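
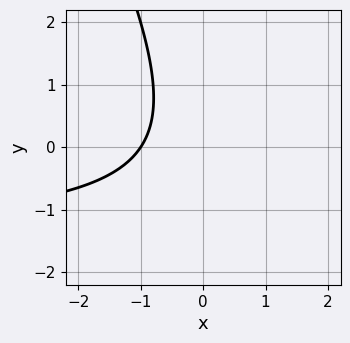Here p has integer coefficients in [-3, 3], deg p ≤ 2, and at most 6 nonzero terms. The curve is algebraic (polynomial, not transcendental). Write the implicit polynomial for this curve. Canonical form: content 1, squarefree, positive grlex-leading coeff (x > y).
2*x*y + y^2 + 3*x + 3

(a) Degree: a generic line meets the curve in up to 2 points, so deg p = 2.
(b) Observable constraints: the curve avoids every integer y-axis point in the box; it meets the x-axis at x = -1 (among the integer gridlines).
(c) Solving for integer coefficients yields p as stated.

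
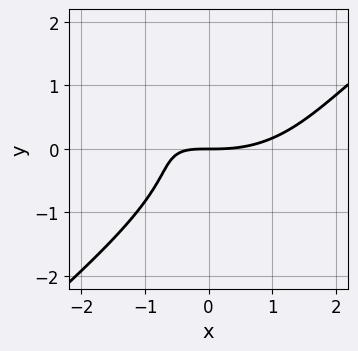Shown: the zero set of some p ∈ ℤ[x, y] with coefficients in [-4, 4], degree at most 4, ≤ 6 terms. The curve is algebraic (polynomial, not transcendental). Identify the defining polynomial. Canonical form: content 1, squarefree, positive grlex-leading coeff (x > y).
x^3 + x*y^2 - 3*y^3 - 3*x*y - 3*y

First, the degree is 3 — no degree-2 curve has this shape.
Next, from the axis intercepts and sections: it crosses the x-axis at the gridline x = 0; one y-axis crossing is at y = 0.
Finally, the integer polynomial consistent with all of this is the stated p.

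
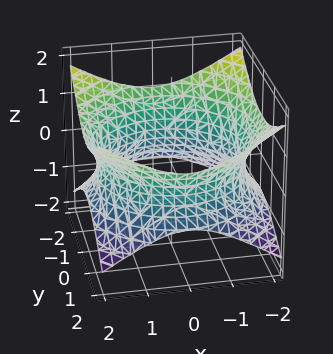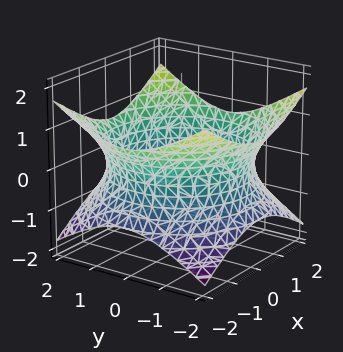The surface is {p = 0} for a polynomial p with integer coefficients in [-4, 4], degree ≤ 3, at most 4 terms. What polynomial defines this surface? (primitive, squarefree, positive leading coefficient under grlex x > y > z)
x^2 + y^2 - 2*z^2 - 3

(a) Degree: a generic line meets the surface in up to 2 points, so deg p = 2.
(b) Symmetries: the z-axis is an axis of rotation, so x and y enter only as x² + y².
(c) Against the integer gridlines: a circular section at z = 0 has radius between 1 and 2; no z-intercept at any integer in the box.
(d) Assembling these constraints gives the stated polynomial.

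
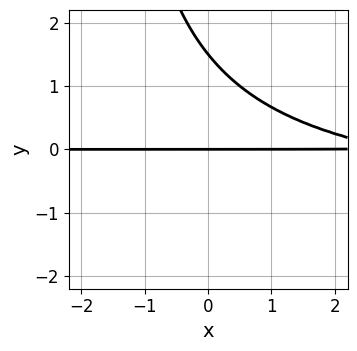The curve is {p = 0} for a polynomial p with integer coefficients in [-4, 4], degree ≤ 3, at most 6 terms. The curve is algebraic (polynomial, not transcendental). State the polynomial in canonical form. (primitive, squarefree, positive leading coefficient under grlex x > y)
x*y^2 + x*y + 2*y^2 - 3*y

(a) Degree: no degree-2 curve has this shape, so deg p = 3.
(b) Reading off the gridlines: one y-axis crossing is at y = 0; every point of the x-axis in the box is on the curve.
(c) Matching integer coefficients to the picture gives p.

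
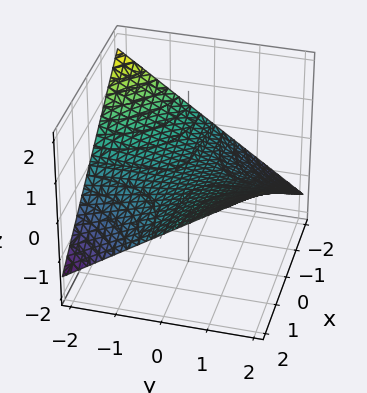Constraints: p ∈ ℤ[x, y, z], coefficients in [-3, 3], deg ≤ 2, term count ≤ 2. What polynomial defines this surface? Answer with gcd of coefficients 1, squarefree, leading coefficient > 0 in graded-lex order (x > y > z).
(a) deg p = 2. A saddle surface; a quadric.
(b) Against the integer gridlines: it crosses the z-axis at the gridline z = 0; the visible x-axis segment lies entirely on the surface; the visible y-axis segment lies entirely on the surface.
(c) Matching integer coefficients to the picture gives p.

x*y - 3*z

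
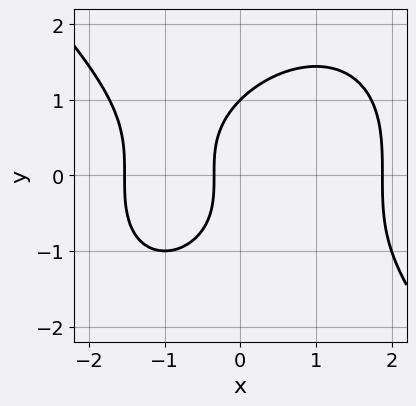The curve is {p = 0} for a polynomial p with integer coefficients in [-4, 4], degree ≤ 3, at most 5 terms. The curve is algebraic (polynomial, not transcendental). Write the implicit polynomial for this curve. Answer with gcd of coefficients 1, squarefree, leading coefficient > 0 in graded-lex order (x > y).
The degree is 3 — the shape is more complex than any degree-2 curve.
Reading off the gridlines: it crosses the y-axis at the gridline y = 1.
Fitting integer coefficients to these (and the overall shape) gives p.

x^3 + y^3 - 3*x - 1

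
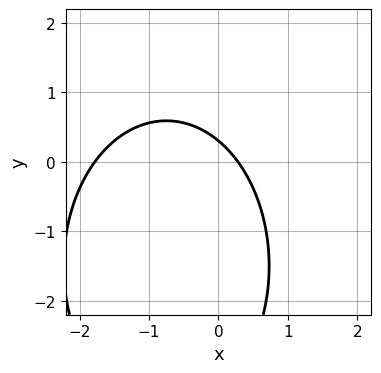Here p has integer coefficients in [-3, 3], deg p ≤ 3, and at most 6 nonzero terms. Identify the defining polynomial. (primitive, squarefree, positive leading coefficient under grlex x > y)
2*x^2 + y^2 + 3*x + 3*y - 1

First, deg p = 2.
Finally, putting this together gives p.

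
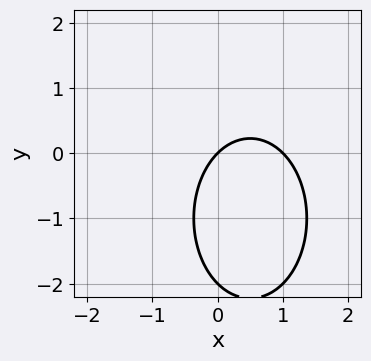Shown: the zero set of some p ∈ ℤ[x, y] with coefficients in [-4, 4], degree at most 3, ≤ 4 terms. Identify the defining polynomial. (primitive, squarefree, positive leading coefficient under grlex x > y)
2*x^2 + y^2 - 2*x + 2*y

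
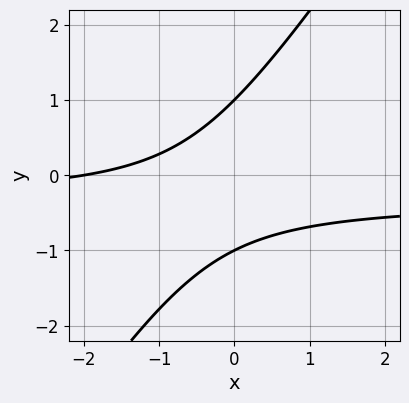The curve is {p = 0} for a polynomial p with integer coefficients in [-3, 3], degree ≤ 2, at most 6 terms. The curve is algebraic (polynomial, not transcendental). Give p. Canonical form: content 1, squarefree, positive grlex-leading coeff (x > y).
3*x*y - 2*y^2 + x + 2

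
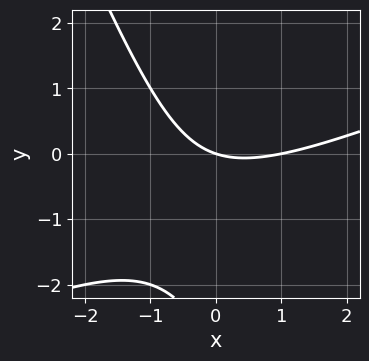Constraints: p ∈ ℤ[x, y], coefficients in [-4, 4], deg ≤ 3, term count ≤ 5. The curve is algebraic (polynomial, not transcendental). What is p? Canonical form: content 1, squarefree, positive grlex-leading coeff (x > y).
(a) The degree is 2 — no degree-1 curve has this shape.
(b) Reading off the gridlines: the x-axis gridline crossings are at x ∈ {0, 1}; one y-axis crossing is at y = 0.
(c) The integer polynomial consistent with all of this is the stated p.

x^2 - 2*x*y - y^2 - x - 3*y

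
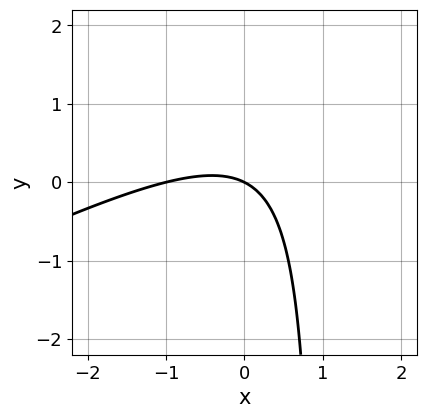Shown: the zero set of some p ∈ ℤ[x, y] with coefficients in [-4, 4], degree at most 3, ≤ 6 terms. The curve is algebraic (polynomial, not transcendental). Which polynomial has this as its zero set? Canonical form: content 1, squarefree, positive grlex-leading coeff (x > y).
1. deg p = 2.
2. From the visible intercepts: the x-axis gridline crossings are at x ∈ {-1, 0}; it crosses the y-axis at the gridline y = 0.
3. Solving for integer coefficients yields p as stated.

x^2 - 2*x*y + x + 2*y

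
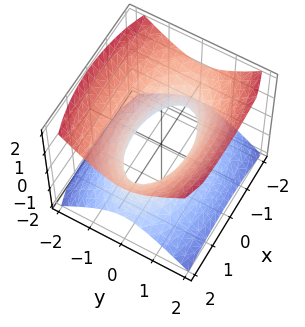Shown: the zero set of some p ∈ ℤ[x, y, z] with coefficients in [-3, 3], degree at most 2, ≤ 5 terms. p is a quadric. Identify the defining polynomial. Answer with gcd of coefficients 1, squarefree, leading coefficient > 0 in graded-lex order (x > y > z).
1. deg p = 2.
2. Symmetries: it's symmetric under y → −y, forcing even powers of y; mirror symmetry x ↦ −x ⇒ only even powers of x; it's symmetric under z → −z, forcing even powers of z.
3. Reading off the gridlines: the surface avoids every integer z-axis point in the box.
4. Fitting integer coefficients to these (and the overall shape) gives p.

x^2 + 3*y^2 - 3*z^2 - 2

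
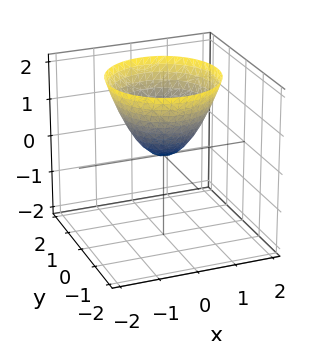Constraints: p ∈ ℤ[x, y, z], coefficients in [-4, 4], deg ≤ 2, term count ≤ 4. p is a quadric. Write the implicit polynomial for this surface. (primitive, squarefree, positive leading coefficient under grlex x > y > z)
x^2 + y^2 - z

(a) Degree: a paraboloid; a quadric, so deg p = 2.
(b) Symmetries: every cross-section ⟂ z is a circle, so x, y appear only via x² + y².
(c) Checking where it meets the axes: a circular section at z = 1 has radius exactly 1; one y-axis crossing is at y = 0; it meets the z-axis at z = 0 (among the integer gridlines).
(d) Putting this together gives p.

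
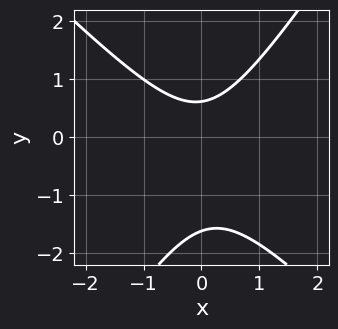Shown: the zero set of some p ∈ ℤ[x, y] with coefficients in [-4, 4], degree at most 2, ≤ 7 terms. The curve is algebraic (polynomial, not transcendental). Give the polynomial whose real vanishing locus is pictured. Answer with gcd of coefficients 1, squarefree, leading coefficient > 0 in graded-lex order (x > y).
3*x^2 + x*y - 2*y^2 - 2*y + 2

(a) deg p = 2. A generic line meets the curve in up to 2 points.
(b) From the visible intercepts: no x-intercept at any integer in the box.
(c) Fitting integer coefficients to these (and the overall shape) gives p.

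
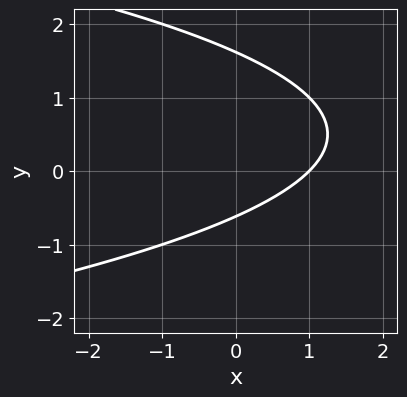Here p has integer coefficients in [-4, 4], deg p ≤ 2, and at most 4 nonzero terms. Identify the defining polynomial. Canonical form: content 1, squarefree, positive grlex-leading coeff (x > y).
y^2 + x - y - 1

1. Degree: a generic line meets the curve in up to 2 points, so deg p = 2.
2. Reading off the gridlines: one x-axis crossing is at x = 1.
3. The integer polynomial consistent with all of this is the stated p.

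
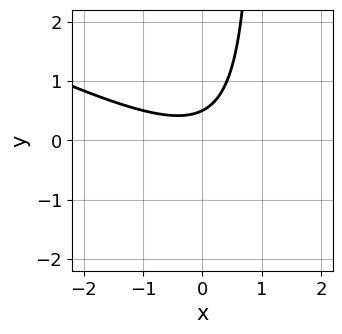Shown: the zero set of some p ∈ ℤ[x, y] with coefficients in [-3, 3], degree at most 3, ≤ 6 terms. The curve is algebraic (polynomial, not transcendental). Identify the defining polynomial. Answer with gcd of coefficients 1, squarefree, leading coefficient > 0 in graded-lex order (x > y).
(a) deg p = 2.
(b) Reading off the gridlines: it misses every integer gridline on the x-axis.
(c) Assembling these constraints gives the stated polynomial.

x^2 + 2*x*y - 2*y + 1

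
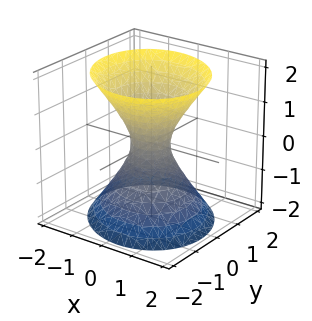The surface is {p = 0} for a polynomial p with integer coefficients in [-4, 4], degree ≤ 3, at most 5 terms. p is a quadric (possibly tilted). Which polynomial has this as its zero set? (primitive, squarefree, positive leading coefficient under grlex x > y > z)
3*x^2 + x*y + 3*y^2 - 2*z^2 - 1

First, the degree is 2 — a generic line meets the surface in up to 2 points.
Then, against the integer gridlines: the surface avoids every integer z-axis point in the box.
Finally, fitting integer coefficients to these (and the overall shape) gives p.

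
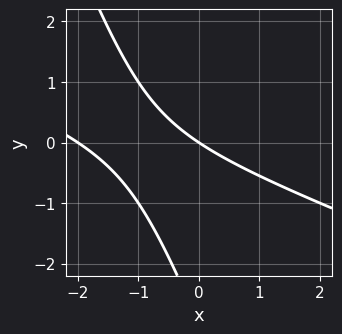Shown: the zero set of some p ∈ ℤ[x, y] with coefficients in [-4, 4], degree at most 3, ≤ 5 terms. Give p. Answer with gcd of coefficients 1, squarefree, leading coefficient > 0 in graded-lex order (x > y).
x^2 + 3*x*y + y^2 + 2*x + 3*y

First, deg p = 2. The shape is more complex than any degree-1 curve.
Next, from the axis intercepts and sections: one y-axis crossing is at y = 0; among the integer gridlines, it crosses the x-axis at x ∈ {-2, 0}.
Finally, assembling these constraints gives the stated polynomial.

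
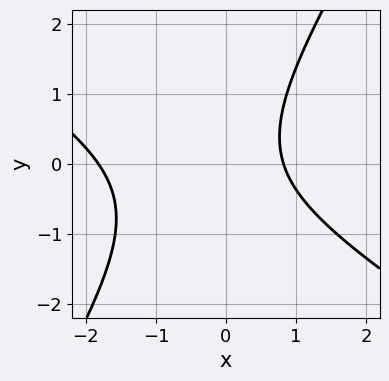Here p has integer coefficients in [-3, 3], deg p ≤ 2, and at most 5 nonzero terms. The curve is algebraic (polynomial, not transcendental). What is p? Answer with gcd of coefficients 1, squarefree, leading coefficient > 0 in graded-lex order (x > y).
First, the degree is 2 — no degree-1 curve has this shape.
Next, against the integer gridlines: it misses every integer gridline on the y-axis.
Finally, these observations pin down the coefficients.

2*x^2 + 2*x*y - 2*y^2 + 2*x - 3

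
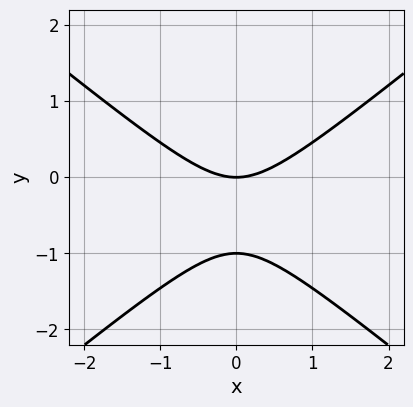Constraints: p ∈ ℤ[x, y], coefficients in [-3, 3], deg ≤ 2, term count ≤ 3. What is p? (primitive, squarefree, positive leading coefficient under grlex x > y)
(a) The degree is 2 — a generic line meets the curve in up to 2 points.
(b) Symmetries: the x ↦ −x reflection is a symmetry, so x appears only in even powers.
(c) From the visible intercepts: it meets the x-axis at x = 0 (among the integer gridlines); the y-axis gridline crossings are at y ∈ {-1, 0}.
(d) Matching integer coefficients to the picture gives p.

2*x^2 - 3*y^2 - 3*y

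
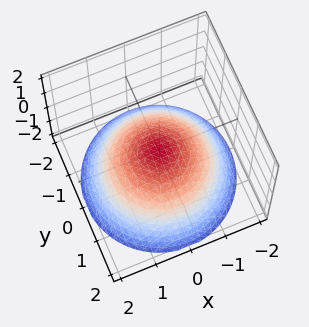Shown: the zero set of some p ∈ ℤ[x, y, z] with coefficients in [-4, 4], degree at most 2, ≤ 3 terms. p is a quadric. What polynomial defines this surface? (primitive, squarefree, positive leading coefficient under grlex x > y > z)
x^2 + y^2 + 2*z

First, the degree is 2 — a paraboloid; a quadric.
Then, symmetry: every cross-section ⟂ z is a circle, so x, y appear only via x² + y².
Then, reading off the gridlines: it meets the z-axis at z = 0 (among the integer gridlines); one y-axis crossing is at y = 0; it meets the x-axis at x = 0 (among the integer gridlines).
Finally, these observations pin down the coefficients.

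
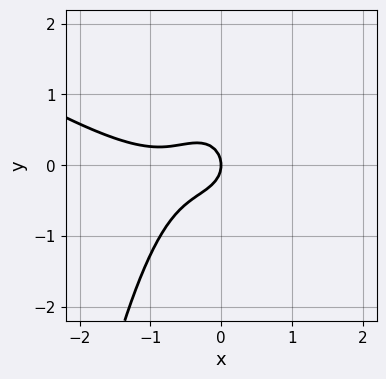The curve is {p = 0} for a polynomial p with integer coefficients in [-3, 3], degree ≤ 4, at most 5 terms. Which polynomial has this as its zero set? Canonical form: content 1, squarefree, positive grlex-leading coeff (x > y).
(a) Degree: the shape is more complex than any degree-2 curve, so deg p = 3.
(b) Observable constraints: it crosses the x-axis at the gridline x = 0; it crosses the y-axis at the gridline y = 0.
(c) Matching integer coefficients to the picture gives p.

2*x^3 + 3*x^2*y + 3*x^2 + 3*y^2 + 2*x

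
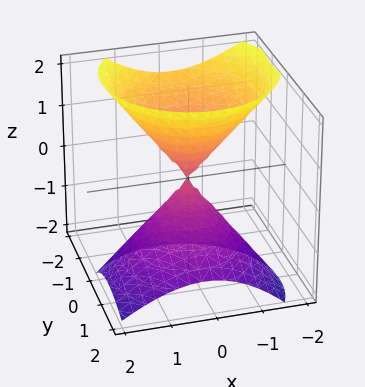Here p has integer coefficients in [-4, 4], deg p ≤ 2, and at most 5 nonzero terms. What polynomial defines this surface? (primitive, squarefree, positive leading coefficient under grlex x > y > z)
First, I count 2 distinct pieces. They look like related sheets of one shape, so recover p as a whole.
Next, the degree is 2 — the shape is more complex than any degree-1 surface.
Next, observable constraints: it meets the z-axis at z = 0 (among the integer gridlines); it crosses the y-axis at the gridline y = 0.
Finally, assembling these constraints gives the stated polynomial.

3*x^2 + x*z + 3*y^2 + 3*y*z - 2*z^2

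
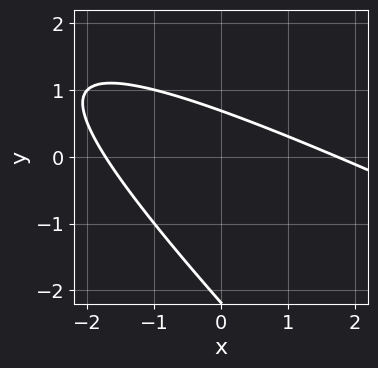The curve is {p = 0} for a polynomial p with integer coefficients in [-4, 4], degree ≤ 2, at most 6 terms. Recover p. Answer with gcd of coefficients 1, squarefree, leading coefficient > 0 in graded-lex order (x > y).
x^2 + 3*x*y + 2*y^2 + 3*y - 3

Degree: a generic line meets the curve in up to 2 points, so deg p = 2.
The integer polynomial consistent with all of this is the stated p.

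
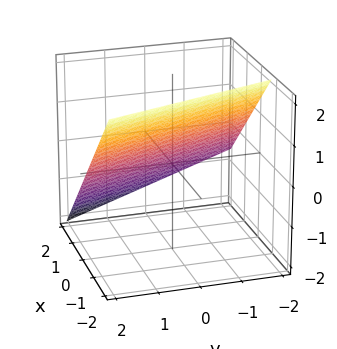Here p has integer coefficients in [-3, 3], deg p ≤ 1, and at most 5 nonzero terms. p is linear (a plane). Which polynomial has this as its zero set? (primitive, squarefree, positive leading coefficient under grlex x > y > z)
3*x + y + 3*z - 2

(a) Degree: the surface is flat (a plane), so deg p = 1.
(b) Checking where it meets the axes: it crosses the y-axis at the gridline y = 2.
(c) These observations pin down the coefficients.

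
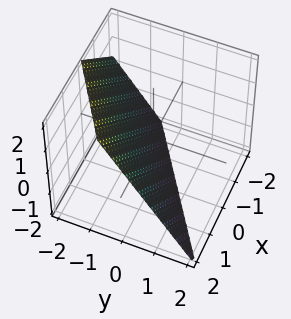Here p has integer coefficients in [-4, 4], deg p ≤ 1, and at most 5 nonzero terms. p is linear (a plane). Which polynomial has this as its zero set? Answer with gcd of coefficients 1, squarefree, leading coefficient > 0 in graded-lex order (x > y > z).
2*x - 3*y - 2*z - 2

(a) deg p = 1.
(b) From the visible intercepts: it crosses the x-axis at the gridline x = 1; it crosses the z-axis at the gridline z = -1.
(c) Matching integer coefficients to the picture gives p.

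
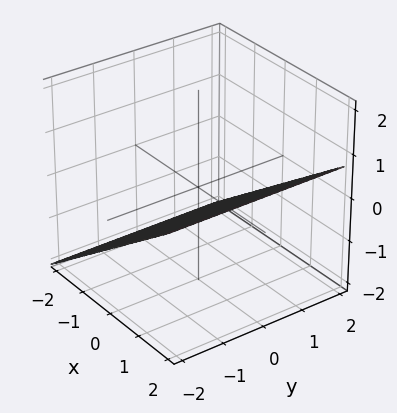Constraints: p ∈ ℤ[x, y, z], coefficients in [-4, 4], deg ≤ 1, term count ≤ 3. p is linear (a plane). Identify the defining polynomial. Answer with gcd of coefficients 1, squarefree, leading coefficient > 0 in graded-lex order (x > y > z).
1. Degree: every cross-section is a straight line — this is a plane, so deg p = 1.
2. Checking where it meets the axes: no y-intercept at any integer in the box; it crosses the x-axis at the gridline x = 1.
3. Fitting integer coefficients to these (and the overall shape) gives p.

2*x - 3*z - 2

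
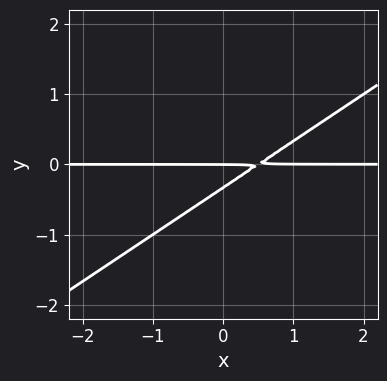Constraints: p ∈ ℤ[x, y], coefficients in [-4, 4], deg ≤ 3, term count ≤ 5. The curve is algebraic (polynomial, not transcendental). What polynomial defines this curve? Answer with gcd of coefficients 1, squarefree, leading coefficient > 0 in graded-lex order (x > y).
(a) The degree is 2 — no degree-1 curve has this shape.
(b) Checking where it meets the axes: it meets the y-axis at y = 0 (among the integer gridlines); the visible x-axis segment lies entirely on the curve.
(c) Assembling these constraints gives the stated polynomial.

2*x*y - 3*y^2 - y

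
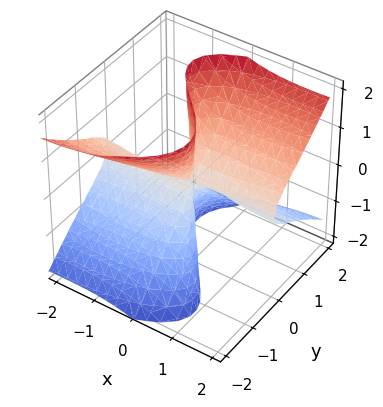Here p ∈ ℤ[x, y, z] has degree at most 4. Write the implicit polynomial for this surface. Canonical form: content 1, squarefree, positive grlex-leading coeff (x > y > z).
x^2*y + x*y*z - 3*x*z^2 + 3*y^3 - 3*y*z^2

(a) deg p = 3.
(b) From the visible intercepts: the visible z-axis segment lies entirely on the surface; the visible x-axis segment lies entirely on the surface; it meets the y-axis at y = 0 (among the integer gridlines).
(c) Putting this together gives p.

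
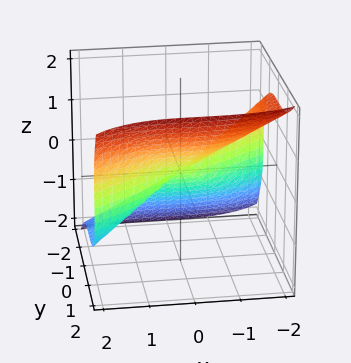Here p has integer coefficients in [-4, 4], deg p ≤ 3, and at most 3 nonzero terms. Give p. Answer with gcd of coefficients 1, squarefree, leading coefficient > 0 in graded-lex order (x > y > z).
(a) The degree is 3 — a generic line meets the surface in up to 3 points.
(b) Against the integer gridlines: it crosses the x-axis at the gridline x = 0; it meets the z-axis at z = 0 (among the integer gridlines).
(c) Assembling these constraints gives the stated polynomial.

x^3 - 3*y^3 + 3*z^3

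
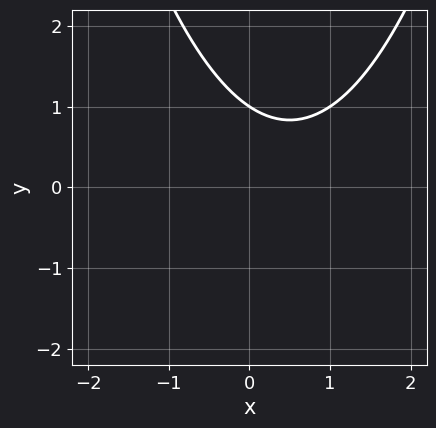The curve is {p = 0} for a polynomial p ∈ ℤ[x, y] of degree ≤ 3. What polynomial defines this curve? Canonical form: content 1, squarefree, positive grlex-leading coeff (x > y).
2*x^2 - 2*x - 3*y + 3

1. deg p = 2. No degree-1 curve has this shape.
2. Checking where it meets the axes: it crosses the y-axis at the gridline y = 1; the curve avoids every integer x-axis point in the box.
3. Matching integer coefficients to the picture gives p.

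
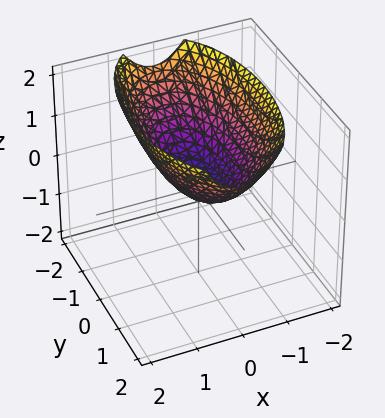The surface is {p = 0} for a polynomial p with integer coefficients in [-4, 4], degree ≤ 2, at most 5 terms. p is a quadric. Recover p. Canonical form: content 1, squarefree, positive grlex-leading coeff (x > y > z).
The degree is 2 — a paraboloid; a quadric.
Symmetries: it's symmetric under y → −y, forcing even powers of y; the x ↦ −x reflection is a symmetry, so x appears only in even powers.
Observable constraints: one y-axis crossing is at y = 0; it meets the z-axis at z = 0 (among the integer gridlines); one x-axis crossing is at x = 0.
Solving for integer coefficients yields p as stated.

3*x^2 + y^2 - 3*z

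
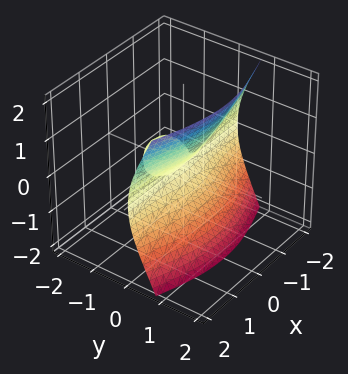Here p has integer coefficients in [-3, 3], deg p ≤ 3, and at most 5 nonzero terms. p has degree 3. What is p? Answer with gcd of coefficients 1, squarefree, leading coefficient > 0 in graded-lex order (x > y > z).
2*x^2*y + 3*y^3 + 3*y^2 - 2*z^2

1. The degree is 3 — a generic line meets the surface in up to 3 points.
2. From the visible intercepts: every point of the x-axis in the box is on the surface; it meets the z-axis at z = 0 (among the integer gridlines); among the integer gridlines, it crosses the y-axis at y ∈ {-1, 0}.
3. Together with the visible shape, these determine p as stated.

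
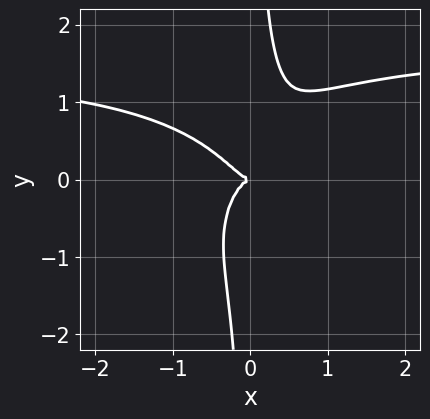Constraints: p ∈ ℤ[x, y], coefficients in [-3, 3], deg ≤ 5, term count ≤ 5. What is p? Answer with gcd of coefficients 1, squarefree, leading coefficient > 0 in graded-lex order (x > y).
First, degree: the shape is more complex than any degree-3 curve, so deg p = 4.
Then, against the integer gridlines: it meets the y-axis at y = 0 (among the integer gridlines); it meets the x-axis at x = 0 (among the integer gridlines).
Finally, these observations pin down the coefficients.

2*x^3*y + 2*x*y^3 - 3*x^3 - x^2*y - y^2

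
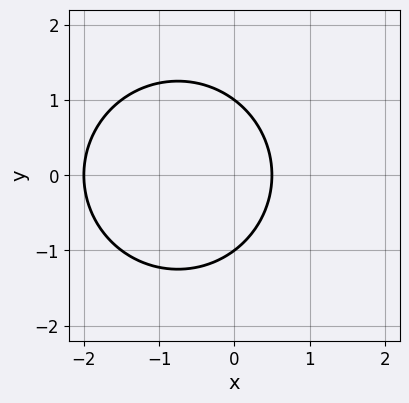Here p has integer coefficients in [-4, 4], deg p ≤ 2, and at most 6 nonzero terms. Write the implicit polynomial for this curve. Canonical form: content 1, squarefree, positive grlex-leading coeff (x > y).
2*x^2 + 2*y^2 + 3*x - 2

(a) The degree is 2 — a generic line meets the curve in up to 2 points.
(b) Symmetries: mirror symmetry y ↦ −y ⇒ only even powers of y.
(c) Against the integer gridlines: it crosses the x-axis at the gridline x = -2; among the integer gridlines, it crosses the y-axis at y ∈ {-1, 1}.
(d) Matching integer coefficients to the picture gives p.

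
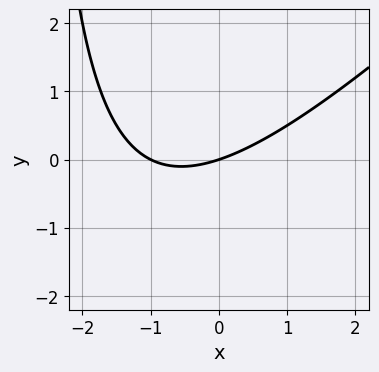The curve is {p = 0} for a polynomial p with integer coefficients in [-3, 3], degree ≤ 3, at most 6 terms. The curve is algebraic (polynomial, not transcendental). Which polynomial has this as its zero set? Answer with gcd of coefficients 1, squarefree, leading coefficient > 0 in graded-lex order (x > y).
x^2 - x*y + x - 3*y

1. Degree: the shape is more complex than any degree-1 curve, so deg p = 2.
2. Against the integer gridlines: one y-axis crossing is at y = 0; among the integer gridlines, it crosses the x-axis at x ∈ {-1, 0}.
3. Solving for integer coefficients yields p as stated.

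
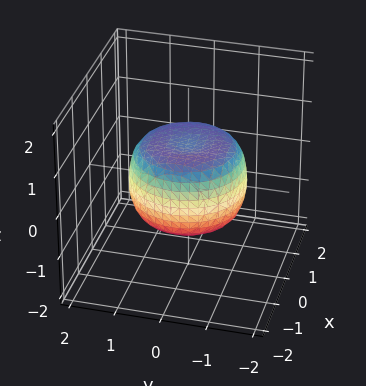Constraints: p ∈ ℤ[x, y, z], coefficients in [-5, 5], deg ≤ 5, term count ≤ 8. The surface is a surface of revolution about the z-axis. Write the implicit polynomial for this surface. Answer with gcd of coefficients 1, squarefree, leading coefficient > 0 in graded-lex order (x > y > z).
2*x^4 + 4*x^2*y^2 + 2*y^4 - 2*x^2 - 2*y^2 + 3*z^2 - 2

1. Degree: the shape is more complex than any degree-3 surface, so deg p = 4.
2. Symmetries: the z-axis is an axis of rotation, so x and y enter only as x² + y².
3. From the visible intercepts: a circular section at z = 0 has radius between 1 and 2.
4. Fitting integer coefficients to these (and the overall shape) gives p.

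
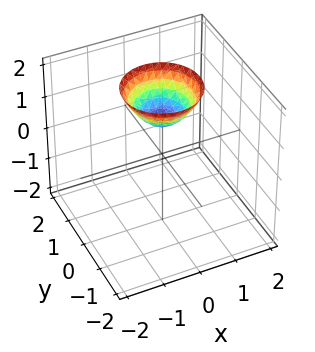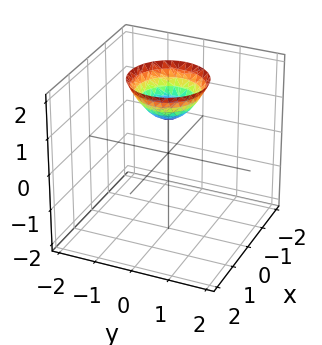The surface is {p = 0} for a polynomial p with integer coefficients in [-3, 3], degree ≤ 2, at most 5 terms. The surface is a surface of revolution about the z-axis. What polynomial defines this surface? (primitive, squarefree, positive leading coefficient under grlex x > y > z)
(a) The degree is 2 — the shape is more complex than any degree-1 surface.
(b) Symmetries: rotational symmetry about the z-axis ⇒ p depends on x, y only through x² + y².
(c) Checking where it meets the axes: it meets the z-axis at z = 1 (among the integer gridlines); the surface avoids every integer y-axis point in the box; a circular section at z = 2 has radius exactly 1; it misses every integer gridline on the x-axis.
(d) Assembling these constraints gives the stated polynomial.

x^2 + y^2 - z + 1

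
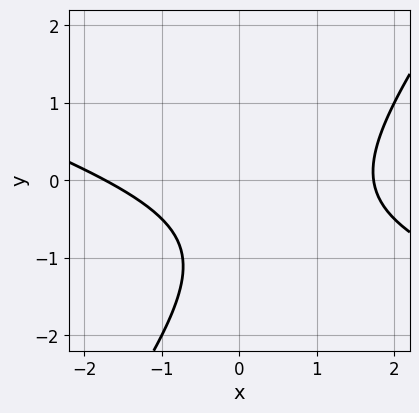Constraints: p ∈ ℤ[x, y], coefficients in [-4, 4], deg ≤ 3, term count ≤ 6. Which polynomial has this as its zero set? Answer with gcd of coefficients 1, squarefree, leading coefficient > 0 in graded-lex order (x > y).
x^2 + 2*x*y - 2*y^2 - 3*y - 3

Degree: the shape is more complex than any degree-1 curve, so deg p = 2.
From the axis intercepts and sections: no y-intercept at any integer in the box.
Fitting integer coefficients to these (and the overall shape) gives p.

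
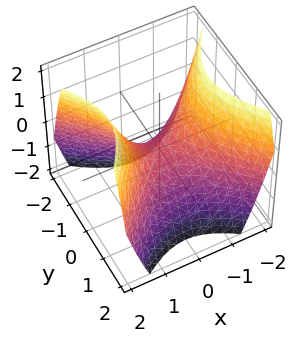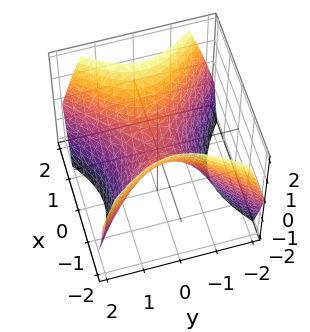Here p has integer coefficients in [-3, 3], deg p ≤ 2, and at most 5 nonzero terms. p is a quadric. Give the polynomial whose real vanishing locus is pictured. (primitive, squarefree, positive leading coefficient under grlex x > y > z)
x^2 - y^2 - z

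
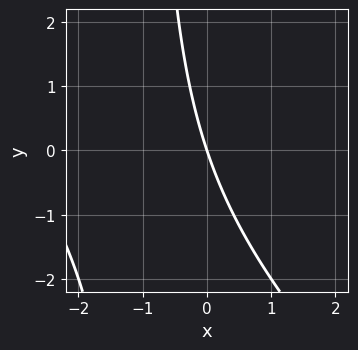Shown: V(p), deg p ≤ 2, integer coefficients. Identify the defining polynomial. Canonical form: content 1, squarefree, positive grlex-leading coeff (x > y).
x^2 + x*y + 3*x + y

(a) deg p = 2. The shape is more complex than any degree-1 curve.
(b) Checking where it meets the axes: it crosses the x-axis at the gridline x = 0; it crosses the y-axis at the gridline y = 0.
(c) Together with the visible shape, these determine p as stated.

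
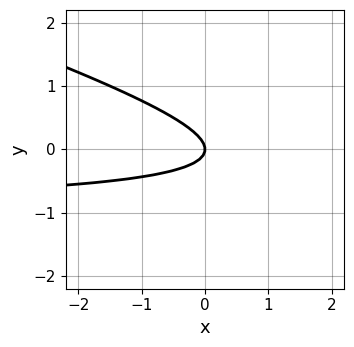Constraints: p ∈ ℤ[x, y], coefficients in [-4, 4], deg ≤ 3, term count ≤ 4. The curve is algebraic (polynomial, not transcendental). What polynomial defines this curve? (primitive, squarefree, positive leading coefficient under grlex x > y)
x*y + 3*y^2 + x

1. The degree is 2 — no degree-1 curve has this shape.
2. Reading off the gridlines: it crosses the y-axis at the gridline y = 0; it crosses the x-axis at the gridline x = 0.
3. Together with the visible shape, these determine p as stated.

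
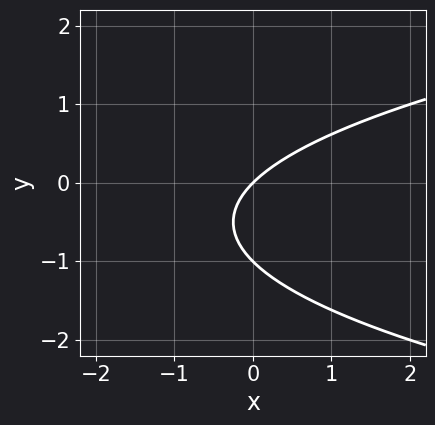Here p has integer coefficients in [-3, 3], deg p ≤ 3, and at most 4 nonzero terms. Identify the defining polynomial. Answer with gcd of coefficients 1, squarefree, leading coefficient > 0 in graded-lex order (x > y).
y^2 - x + y

The degree is 2 — a generic line meets the curve in up to 2 points.
Observable constraints: one x-axis crossing is at x = 0; the y-axis gridline crossings are at y ∈ {-1, 0}.
Solving for integer coefficients yields p as stated.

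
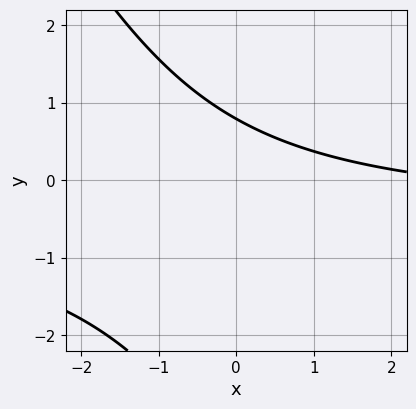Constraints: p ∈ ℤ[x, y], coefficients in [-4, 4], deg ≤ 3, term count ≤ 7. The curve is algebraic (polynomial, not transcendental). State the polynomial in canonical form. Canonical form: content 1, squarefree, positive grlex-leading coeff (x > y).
2*x*y + y^2 + x + 3*y - 3

Degree: no degree-1 curve has this shape, so deg p = 2.
Against the integer gridlines: no x-intercept at any integer in the box.
Fitting integer coefficients to these (and the overall shape) gives p.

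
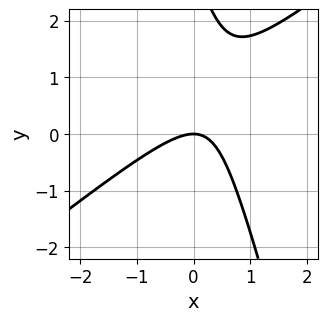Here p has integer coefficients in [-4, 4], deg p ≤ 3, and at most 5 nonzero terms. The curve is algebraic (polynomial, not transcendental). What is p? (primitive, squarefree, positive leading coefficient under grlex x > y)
3*x^2 - 3*x*y - y^2 + 3*y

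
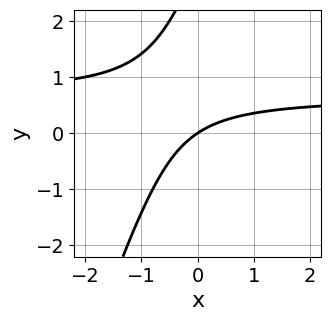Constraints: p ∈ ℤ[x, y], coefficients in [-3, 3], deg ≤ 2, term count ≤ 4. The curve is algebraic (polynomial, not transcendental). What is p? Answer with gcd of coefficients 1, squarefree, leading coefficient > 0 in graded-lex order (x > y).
First, deg p = 2.
Next, against the integer gridlines: it meets the y-axis at y = 0 (among the integer gridlines); one x-axis crossing is at x = 0.
Finally, the integer polynomial consistent with all of this is the stated p.

3*x*y - y^2 - 2*x + 3*y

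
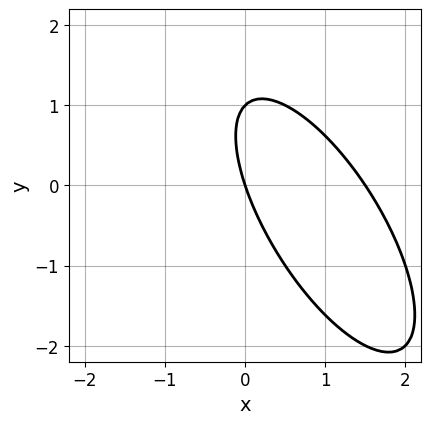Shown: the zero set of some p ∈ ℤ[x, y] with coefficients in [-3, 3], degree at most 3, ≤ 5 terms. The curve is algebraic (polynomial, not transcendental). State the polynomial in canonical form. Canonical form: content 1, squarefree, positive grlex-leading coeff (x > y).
First, deg p = 2. The shape is more complex than any degree-1 curve.
Next, observable constraints: the y-axis gridline crossings are at y ∈ {0, 1}; one x-axis crossing is at x = 0.
Finally, assembling these constraints gives the stated polynomial.

2*x^2 + 2*x*y + y^2 - 3*x - y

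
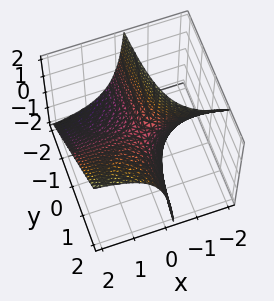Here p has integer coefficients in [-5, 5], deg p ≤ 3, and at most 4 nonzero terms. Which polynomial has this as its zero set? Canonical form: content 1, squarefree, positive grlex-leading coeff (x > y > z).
1. The degree is 2 — the shape is more complex than any degree-1 surface.
2. Checking where it meets the axes: the visible y-axis segment lies entirely on the surface; it crosses the z-axis at the gridline z = 0; every point of the x-axis in the box is on the surface.
3. Assembling these constraints gives the stated polynomial.

4*x*y - 3*x*z - 2*z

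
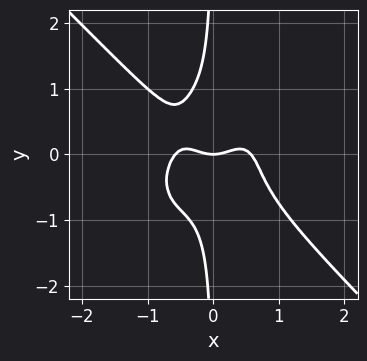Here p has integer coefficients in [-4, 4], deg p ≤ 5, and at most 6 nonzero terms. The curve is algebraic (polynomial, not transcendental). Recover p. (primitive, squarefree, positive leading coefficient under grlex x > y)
3*x^4 + 3*x*y^3 - x^2 + y

(a) deg p = 4.
(b) From the visible intercepts: it meets the x-axis at x = 0 (among the integer gridlines); it meets the y-axis at y = 0 (among the integer gridlines).
(c) Matching integer coefficients to the picture gives p.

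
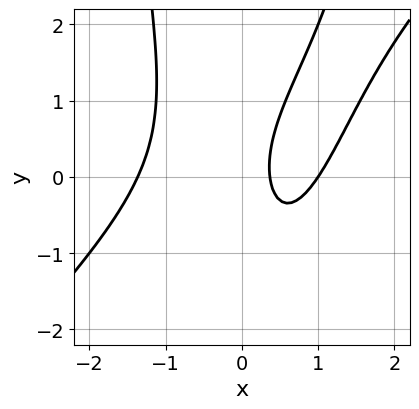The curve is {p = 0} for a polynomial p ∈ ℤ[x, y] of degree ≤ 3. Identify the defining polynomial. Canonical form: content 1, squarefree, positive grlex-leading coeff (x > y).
2*x^3 - 2*x^2*y + y^2 - 3*x + 1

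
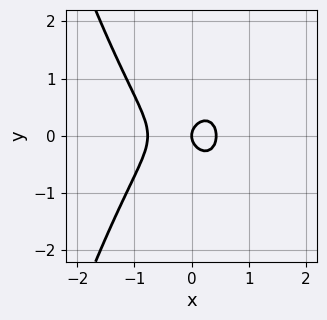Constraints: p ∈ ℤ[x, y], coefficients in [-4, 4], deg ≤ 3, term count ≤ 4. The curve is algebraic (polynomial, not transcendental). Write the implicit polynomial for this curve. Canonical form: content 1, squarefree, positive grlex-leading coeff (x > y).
First, deg p = 3. No degree-2 curve has this shape.
Then, symmetries: the y ↦ −y reflection is a symmetry, so y appears only in even powers.
Next, checking where it meets the axes: it crosses the x-axis at the gridline x = 0; it crosses the y-axis at the gridline y = 0.
Finally, matching integer coefficients to the picture gives p.

3*x^3 + x^2 + 2*y^2 - x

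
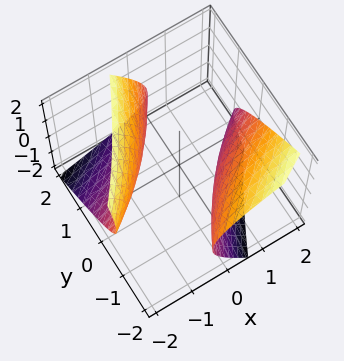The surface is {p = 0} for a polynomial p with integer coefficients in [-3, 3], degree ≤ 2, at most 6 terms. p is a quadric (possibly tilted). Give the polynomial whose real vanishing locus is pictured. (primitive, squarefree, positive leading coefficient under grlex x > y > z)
x^2 - 3*x*y - 2*x*z + y^2 - 2*z^2 - 2

(a) There are 2 components. Treating them together as one polynomial.
(b) Degree: no degree-1 surface has this shape, so deg p = 2.
(c) Against the integer gridlines: no z-intercept at any integer in the box.
(d) Together with the visible shape, these determine p as stated.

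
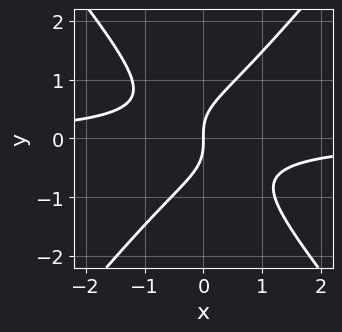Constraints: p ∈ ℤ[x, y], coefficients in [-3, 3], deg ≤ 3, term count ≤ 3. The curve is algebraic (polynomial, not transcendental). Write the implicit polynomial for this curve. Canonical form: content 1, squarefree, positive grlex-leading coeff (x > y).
First, deg p = 3. The shape is more complex than any degree-2 curve.
Next, observable constraints: one x-axis crossing is at x = 0; it crosses the y-axis at the gridline y = 0.
Finally, fitting integer coefficients to these (and the overall shape) gives p.

3*x^2*y - 2*y^3 + 2*x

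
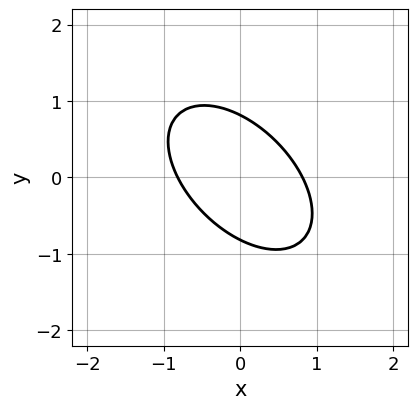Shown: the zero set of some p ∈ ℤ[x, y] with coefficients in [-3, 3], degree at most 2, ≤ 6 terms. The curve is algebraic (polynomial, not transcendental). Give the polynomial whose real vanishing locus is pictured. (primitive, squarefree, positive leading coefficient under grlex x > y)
3*x^2 + 3*x*y + 3*y^2 - 2

First, degree: the shape is more complex than any degree-1 curve, so deg p = 2.
Finally, solving for integer coefficients yields p as stated.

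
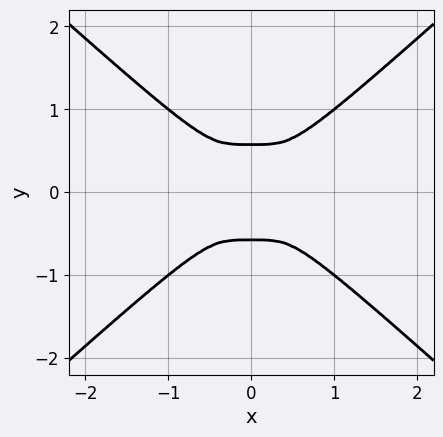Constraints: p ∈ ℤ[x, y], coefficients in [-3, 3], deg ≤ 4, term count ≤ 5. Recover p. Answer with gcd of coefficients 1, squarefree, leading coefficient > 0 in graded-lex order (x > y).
deg p = 4. The shape is more complex than any degree-3 curve.
Symmetries: the y ↦ −y reflection is a symmetry, so y appears only in even powers; the x ↦ −x reflection is a symmetry, so x appears only in even powers.
Putting this together gives p.

2*x^4 - 3*y^4 + y^2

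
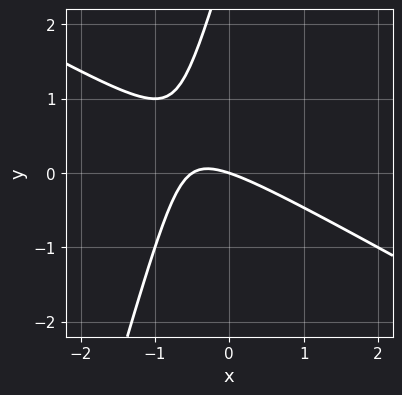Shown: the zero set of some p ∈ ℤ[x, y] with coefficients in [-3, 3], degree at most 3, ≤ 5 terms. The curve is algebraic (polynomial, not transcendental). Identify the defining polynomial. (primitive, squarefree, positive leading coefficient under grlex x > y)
2*x^2 + 3*x*y - y^2 + x + 3*y

(a) The degree is 2 — no degree-1 curve has this shape.
(b) Reading off the gridlines: it crosses the x-axis at the gridline x = 0; it crosses the y-axis at the gridline y = 0.
(c) Assembling these constraints gives the stated polynomial.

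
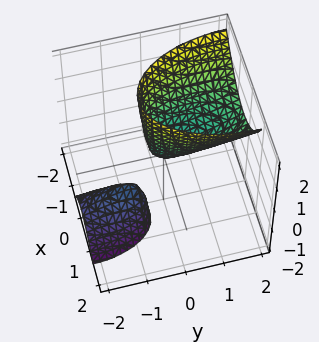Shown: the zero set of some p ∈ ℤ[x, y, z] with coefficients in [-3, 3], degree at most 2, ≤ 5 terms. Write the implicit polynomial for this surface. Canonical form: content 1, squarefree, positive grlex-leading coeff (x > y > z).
The picture has 2 separate pieces. They look like related sheets of one shape, so recover p as a whole.
The degree is 2 — a generic line meets the surface in up to 2 points.
From the axis intercepts and sections: it crosses the x-axis at the gridline x = 0; it crosses the z-axis at the gridline z = 0; it crosses the y-axis at the gridline y = 0.
Putting this together gives p.

3*x^2 + x*z + y^2 - 2*y*z - z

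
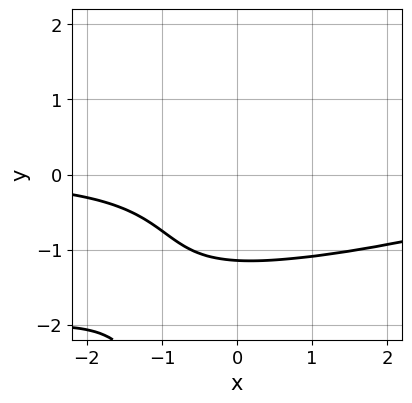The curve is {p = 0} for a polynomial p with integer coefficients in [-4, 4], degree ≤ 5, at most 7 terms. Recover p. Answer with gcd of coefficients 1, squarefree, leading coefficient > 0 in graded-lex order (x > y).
2*x*y^3 + x^2*y + 2*y^3 - 3*x*y + 3

(a) deg p = 4.
(b) Checking where it meets the axes: it misses every integer gridline on the x-axis.
(c) Together with the visible shape, these determine p as stated.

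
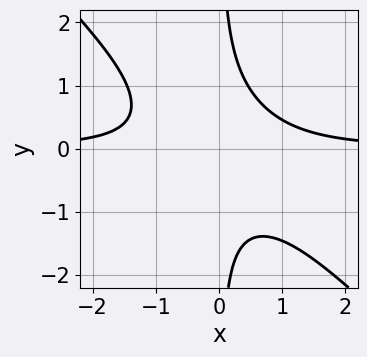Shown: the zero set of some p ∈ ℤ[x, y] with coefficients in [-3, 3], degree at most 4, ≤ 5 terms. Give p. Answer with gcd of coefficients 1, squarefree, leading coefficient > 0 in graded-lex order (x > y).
(a) deg p = 3.
(b) Against the integer gridlines: the curve avoids every integer y-axis point in the box; no x-intercept at any integer in the box.
(c) Together with the visible shape, these determine p as stated.

3*x^2*y + 3*x*y^2 - 2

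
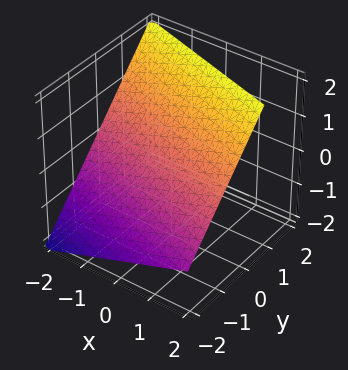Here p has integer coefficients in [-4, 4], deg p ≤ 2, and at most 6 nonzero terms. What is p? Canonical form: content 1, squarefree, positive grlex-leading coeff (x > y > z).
x + 3*y - 3*z + 2

First, deg p = 1. The surface is flat (a plane).
Then, reading off the gridlines: it crosses the x-axis at the gridline x = -2.
Finally, these observations pin down the coefficients.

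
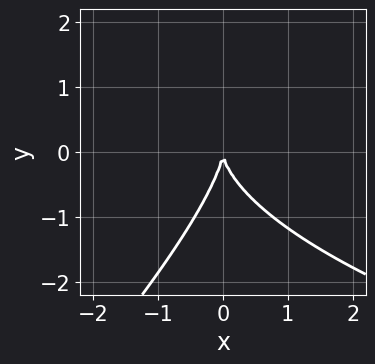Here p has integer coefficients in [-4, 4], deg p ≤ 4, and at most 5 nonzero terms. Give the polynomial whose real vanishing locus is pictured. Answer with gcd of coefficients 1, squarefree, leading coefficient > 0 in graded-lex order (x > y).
x*y^2 - y^3 - 3*x^2

First, deg p = 3. A generic line meets the curve in up to 3 points.
Then, reading off the gridlines: it meets the x-axis at x = 0 (among the integer gridlines); one y-axis crossing is at y = 0.
Finally, putting this together gives p.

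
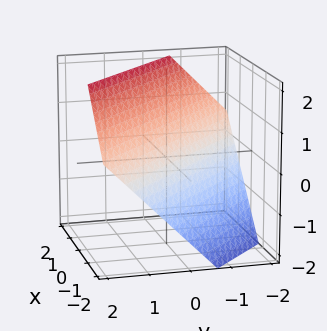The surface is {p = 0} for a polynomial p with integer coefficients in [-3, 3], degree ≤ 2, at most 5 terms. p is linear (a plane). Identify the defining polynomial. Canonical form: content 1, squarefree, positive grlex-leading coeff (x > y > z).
3*x + 3*y - 3*z + 2

1. Degree: the surface is flat (a plane), so deg p = 1.
2. Matching integer coefficients to the picture gives p.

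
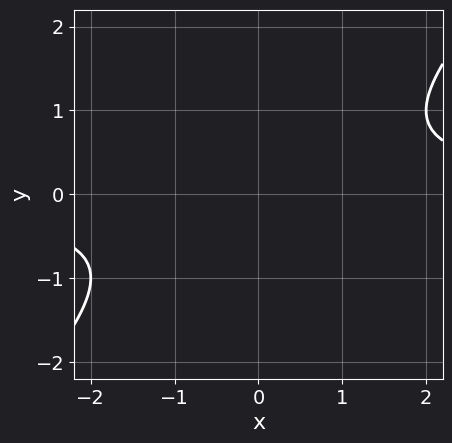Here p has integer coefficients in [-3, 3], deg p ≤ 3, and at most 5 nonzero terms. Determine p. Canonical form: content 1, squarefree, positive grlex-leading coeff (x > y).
1. Degree: the shape is more complex than any degree-1 curve, so deg p = 2.
2. Observable constraints: no y-intercept at any integer in the box; the curve avoids every integer x-axis point in the box.
3. Solving for integer coefficients yields p as stated.

x*y - y^2 - 1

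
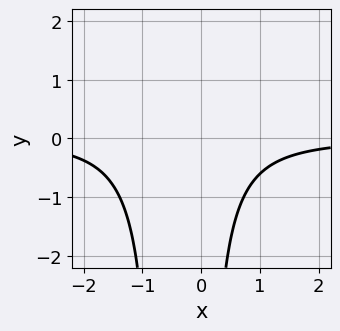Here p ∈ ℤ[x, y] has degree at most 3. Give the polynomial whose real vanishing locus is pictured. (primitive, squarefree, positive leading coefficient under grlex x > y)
3*x^2*y + 2*x*y + 3

(a) The degree is 3 — a generic line meets the curve in up to 3 points.
(b) Checking where it meets the axes: no x-intercept at any integer in the box; no y-intercept at any integer in the box.
(c) Matching integer coefficients to the picture gives p.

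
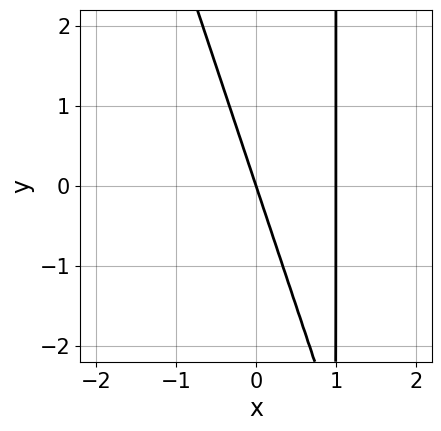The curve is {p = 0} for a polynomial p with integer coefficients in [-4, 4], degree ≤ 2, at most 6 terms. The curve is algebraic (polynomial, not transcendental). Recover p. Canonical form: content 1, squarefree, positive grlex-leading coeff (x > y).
(a) deg p = 2. A generic line meets the curve in up to 2 points.
(b) From the visible intercepts: it meets the y-axis at y = 0 (among the integer gridlines); the x-axis gridline crossings are at x ∈ {0, 1}.
(c) Assembling these constraints gives the stated polynomial.

3*x^2 + x*y - 3*x - y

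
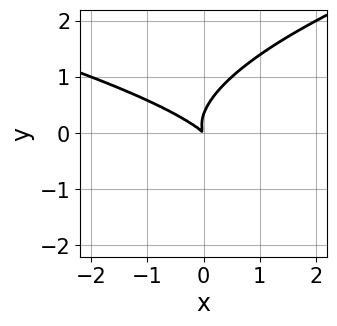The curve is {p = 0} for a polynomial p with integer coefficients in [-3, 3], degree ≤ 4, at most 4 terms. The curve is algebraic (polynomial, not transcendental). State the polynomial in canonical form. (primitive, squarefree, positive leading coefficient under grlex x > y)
3*y^3 - 2*x^2 - 3*x*y - y^2

Degree: no degree-2 curve has this shape, so deg p = 3.
The integer polynomial consistent with all of this is the stated p.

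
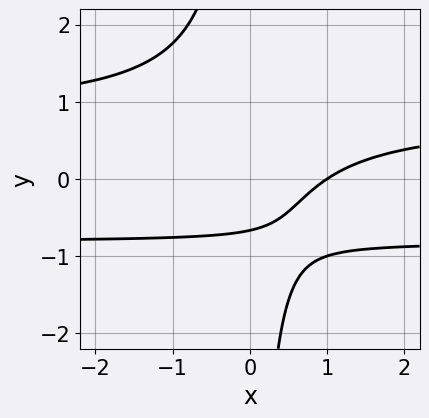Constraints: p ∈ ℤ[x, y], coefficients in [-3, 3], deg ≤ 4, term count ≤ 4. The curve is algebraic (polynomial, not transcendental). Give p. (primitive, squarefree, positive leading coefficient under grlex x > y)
3*x*y^2 - 2*x + 3*y + 2

First, the degree is 3 — no degree-2 curve has this shape.
Next, reading off the gridlines: one x-axis crossing is at x = 1.
Finally, assembling these constraints gives the stated polynomial.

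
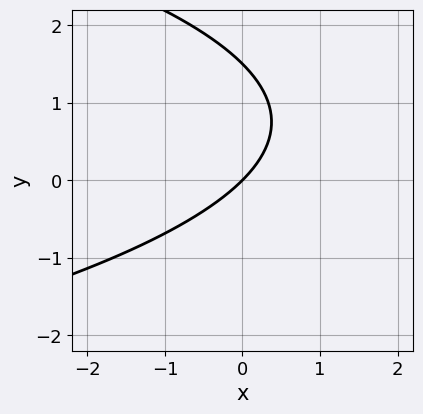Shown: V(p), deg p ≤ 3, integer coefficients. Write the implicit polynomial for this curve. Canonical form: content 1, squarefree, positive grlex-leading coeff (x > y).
2*y^2 + 3*x - 3*y

1. deg p = 2. A generic line meets the curve in up to 2 points.
2. From the visible intercepts: one y-axis crossing is at y = 0; it meets the x-axis at x = 0 (among the integer gridlines).
3. The integer polynomial consistent with all of this is the stated p.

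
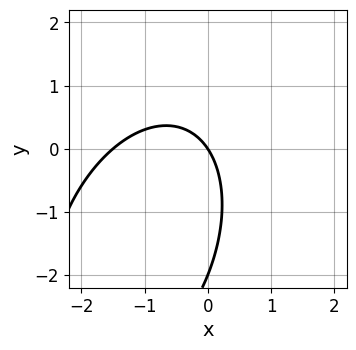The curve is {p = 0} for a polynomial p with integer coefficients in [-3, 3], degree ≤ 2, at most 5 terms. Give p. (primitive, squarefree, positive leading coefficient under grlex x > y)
2*x^2 - x*y + y^2 + 3*x + 2*y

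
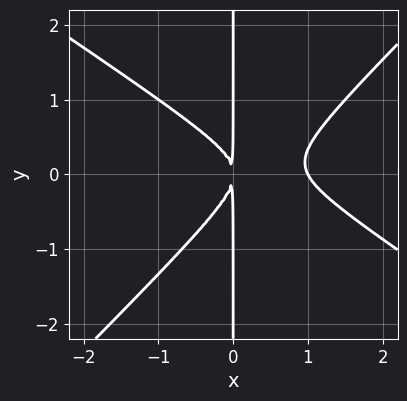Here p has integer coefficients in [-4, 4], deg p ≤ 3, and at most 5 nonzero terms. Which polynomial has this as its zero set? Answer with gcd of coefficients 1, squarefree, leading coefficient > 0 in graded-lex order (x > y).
(a) The degree is 3 — a generic line meets the curve in up to 3 points.
(b) Observable constraints: it meets the x-axis at x = 1 (among the integer gridlines); every point of the y-axis in the box is on the curve.
(c) Solving for integer coefficients yields p as stated.

2*x^3 + x^2*y - 3*x*y^2 - 2*x^2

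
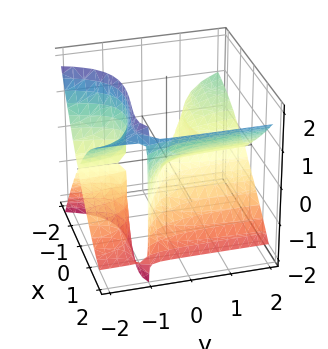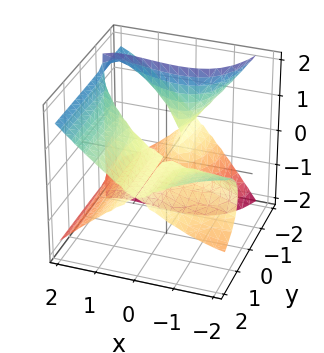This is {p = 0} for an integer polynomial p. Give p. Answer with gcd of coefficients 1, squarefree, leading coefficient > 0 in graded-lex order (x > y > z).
x^3 + 2*x^2*y - 3*y*z^2 - 3*z^2

First, the picture has 2 separate pieces. They look like related sheets of one shape, so recover p as a whole.
Then, degree: the shape is more complex than any degree-2 surface, so deg p = 3.
Then, against the integer gridlines: the visible y-axis segment lies entirely on the surface; it meets the z-axis at z = 0 (among the integer gridlines); it meets the x-axis at x = 0 (among the integer gridlines).
Finally, putting this together gives p.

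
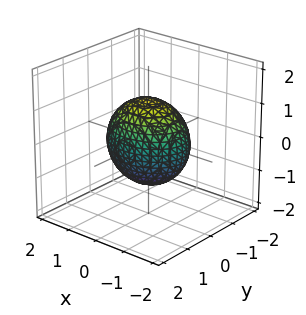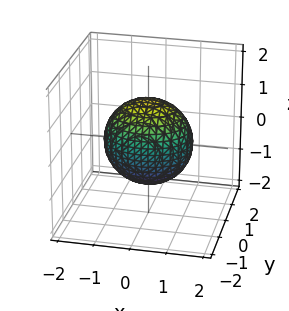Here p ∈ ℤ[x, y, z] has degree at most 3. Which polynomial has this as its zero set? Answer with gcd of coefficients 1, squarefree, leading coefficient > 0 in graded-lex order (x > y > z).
1. Degree: bounded and convex; a quadric, so deg p = 2.
2. Symmetries: mirror symmetry y ↦ −y ⇒ only even powers of y; the z ↦ −z reflection is a symmetry, so z appears only in even powers; mirror symmetry x ↦ −x ⇒ only even powers of x.
3. Observable constraints: the y-axis gridline crossings are at y ∈ {-1, 1}.
4. Matching integer coefficients to the picture gives p.

2*x^2 + 3*y^2 + 2*z^2 - 3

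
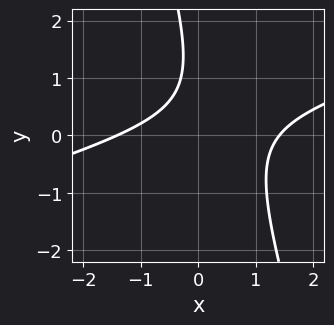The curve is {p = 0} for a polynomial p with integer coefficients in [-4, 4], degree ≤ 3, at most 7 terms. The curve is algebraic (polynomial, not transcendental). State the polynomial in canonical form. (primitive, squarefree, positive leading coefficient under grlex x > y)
(a) Degree: no degree-1 curve has this shape, so deg p = 2.
(b) Checking where it meets the axes: it misses every integer gridline on the y-axis.
(c) Solving for integer coefficients yields p as stated.

x^2 - 3*x*y - y^2 + 2*y - 2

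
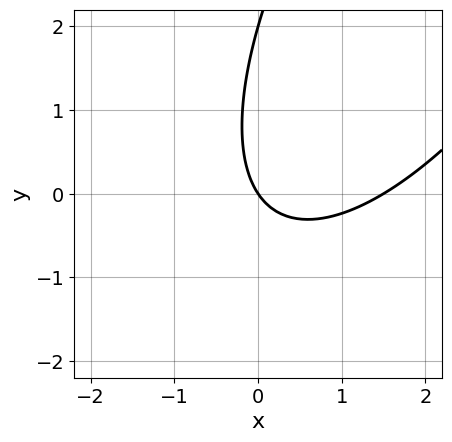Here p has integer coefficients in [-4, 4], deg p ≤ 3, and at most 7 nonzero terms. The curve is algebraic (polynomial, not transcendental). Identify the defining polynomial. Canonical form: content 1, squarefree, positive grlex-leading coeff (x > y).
deg p = 2. The shape is more complex than any degree-1 curve.
Against the integer gridlines: it crosses the x-axis at the gridline x = 0; the y-axis gridline crossings are at y ∈ {0, 2}.
The integer polynomial consistent with all of this is the stated p.

2*x^2 - 2*x*y + y^2 - 3*x - 2*y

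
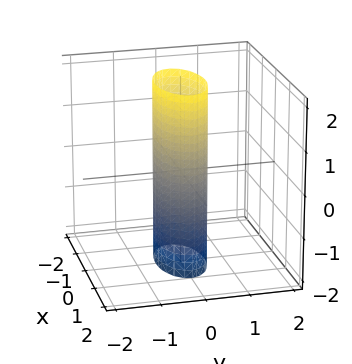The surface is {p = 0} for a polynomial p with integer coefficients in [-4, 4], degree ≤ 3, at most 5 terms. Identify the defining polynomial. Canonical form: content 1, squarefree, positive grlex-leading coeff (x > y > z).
deg p = 2. Constant cross-section along one axis; a quadric.
Symmetries: it's symmetric under x → −x, forcing even powers of x; it's symmetric under y → −y, forcing even powers of y; mirror symmetry z ↦ −z ⇒ only even powers of z.
Observable constraints: the x-axis gridline crossings are at x ∈ {-1, 1}; the surface avoids every integer z-axis point in the box.
Putting this together gives p.

x^2 + 3*y^2 - 1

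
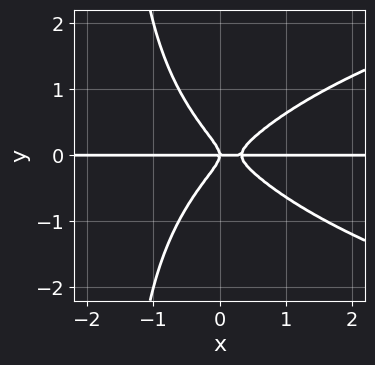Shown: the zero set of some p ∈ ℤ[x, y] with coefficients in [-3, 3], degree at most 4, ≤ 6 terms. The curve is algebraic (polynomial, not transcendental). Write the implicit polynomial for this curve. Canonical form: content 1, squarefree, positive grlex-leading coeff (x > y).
1. Degree: no degree-3 curve has this shape, so deg p = 4.
2. Reading off the gridlines: every point of the x-axis in the box is on the curve; it crosses the y-axis at the gridline y = 0.
3. Solving for integer coefficients yields p as stated.

2*x*y^3 - 3*x^2*y + 3*y^3 + x*y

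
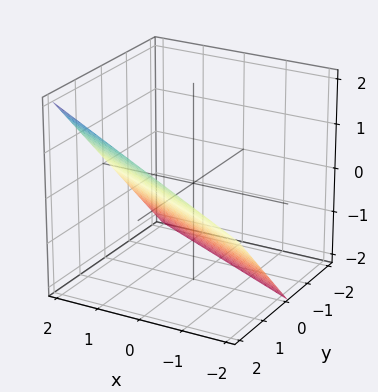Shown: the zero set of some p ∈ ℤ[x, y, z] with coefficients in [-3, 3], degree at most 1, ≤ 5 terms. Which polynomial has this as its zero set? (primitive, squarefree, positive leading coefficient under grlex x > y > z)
x + 2*y - 2*z - 2

First, degree: every cross-section is a straight line — this is a plane, so deg p = 1.
Next, reading off the gridlines: it crosses the z-axis at the gridline z = -1; it meets the x-axis at x = 2 (among the integer gridlines); one y-axis crossing is at y = 1.
Finally, solving for integer coefficients yields p as stated.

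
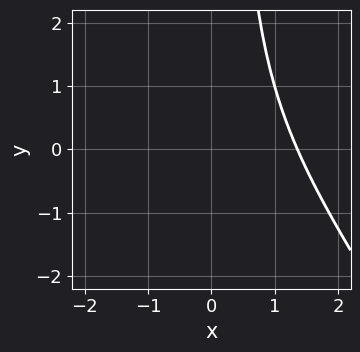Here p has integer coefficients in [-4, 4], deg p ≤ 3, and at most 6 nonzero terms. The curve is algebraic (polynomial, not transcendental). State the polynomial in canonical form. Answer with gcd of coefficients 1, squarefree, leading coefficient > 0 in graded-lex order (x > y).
1. Degree: no degree-2 curve has this shape, so deg p = 3.
2. From the visible intercepts: the curve avoids every integer y-axis point in the box.
3. Putting this together gives p.

3*x^3 + 2*x^2*y - 3*x^2 - 2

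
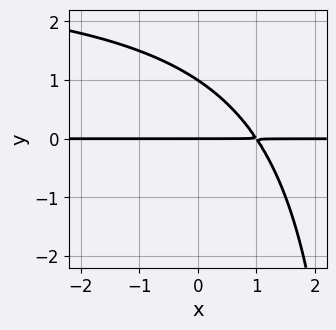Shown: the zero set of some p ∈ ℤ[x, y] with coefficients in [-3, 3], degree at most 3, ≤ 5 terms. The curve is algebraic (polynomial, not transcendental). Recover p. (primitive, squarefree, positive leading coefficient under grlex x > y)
1. deg p = 3. The shape is more complex than any degree-2 curve.
2. Reading off the gridlines: the y-axis gridline crossings are at y ∈ {0, 1}; every point of the x-axis in the box is on the curve.
3. Fitting integer coefficients to these (and the overall shape) gives p.

x*y^2 - 3*x*y - 3*y^2 + 3*y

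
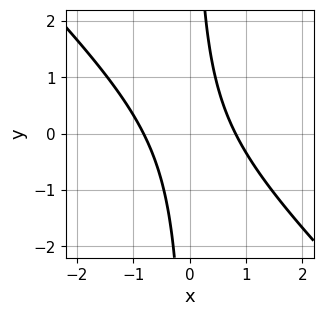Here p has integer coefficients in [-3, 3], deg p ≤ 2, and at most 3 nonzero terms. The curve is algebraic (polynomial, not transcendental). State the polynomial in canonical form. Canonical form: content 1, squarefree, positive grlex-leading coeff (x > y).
First, degree: the shape is more complex than any degree-1 curve, so deg p = 2.
Then, against the integer gridlines: no y-intercept at any integer in the box.
Finally, fitting integer coefficients to these (and the overall shape) gives p.

3*x^2 + 3*x*y - 2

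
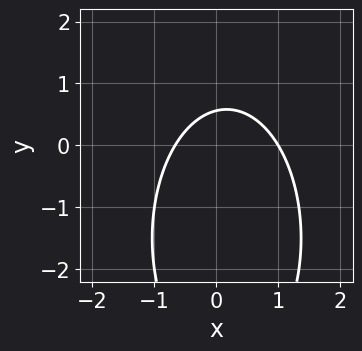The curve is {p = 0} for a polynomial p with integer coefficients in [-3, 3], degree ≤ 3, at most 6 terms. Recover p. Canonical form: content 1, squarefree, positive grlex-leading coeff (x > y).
3*x^2 + y^2 - x + 3*y - 2

(a) deg p = 2. The shape is more complex than any degree-1 curve.
(b) From the axis intercepts and sections: it crosses the x-axis at the gridline x = 1.
(c) These observations pin down the coefficients.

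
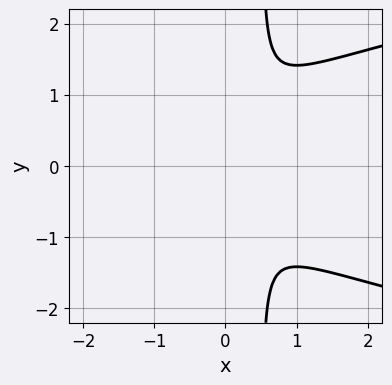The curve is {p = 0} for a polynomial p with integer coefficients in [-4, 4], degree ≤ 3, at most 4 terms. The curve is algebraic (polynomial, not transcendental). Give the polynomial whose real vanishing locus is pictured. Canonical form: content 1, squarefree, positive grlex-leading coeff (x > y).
2*x*y^2 - 2*x^2 - y^2

Degree: no degree-2 curve has this shape, so deg p = 3.
Symmetries: the y ↦ −y reflection is a symmetry, so y appears only in even powers.
Fitting integer coefficients to these (and the overall shape) gives p.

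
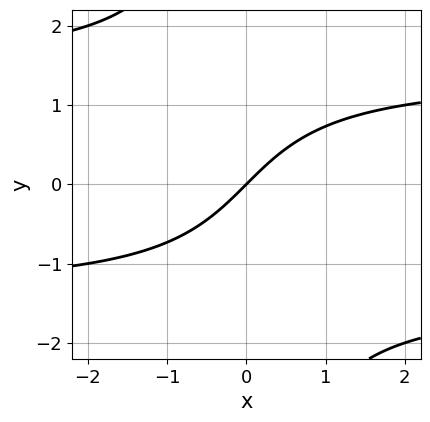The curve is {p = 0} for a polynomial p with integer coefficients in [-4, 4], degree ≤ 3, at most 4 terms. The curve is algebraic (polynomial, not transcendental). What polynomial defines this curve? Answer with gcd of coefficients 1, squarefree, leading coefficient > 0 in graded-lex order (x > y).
x*y^2 - 2*x + 2*y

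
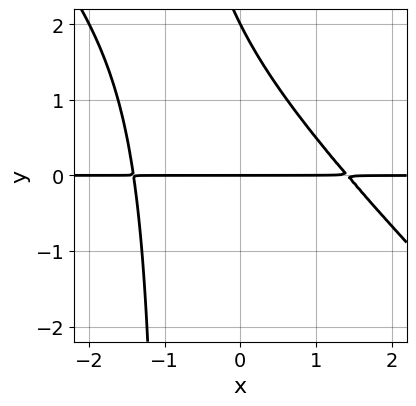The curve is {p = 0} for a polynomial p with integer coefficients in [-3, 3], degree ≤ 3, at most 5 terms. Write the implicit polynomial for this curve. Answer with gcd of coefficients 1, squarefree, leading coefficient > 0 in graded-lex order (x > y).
First, deg p = 3.
Then, from the axis intercepts and sections: the y-axis gridline crossings are at y ∈ {0, 2}; the visible x-axis segment lies entirely on the curve.
Finally, solving for integer coefficients yields p as stated.

x^2*y + x*y^2 + y^2 - 2*y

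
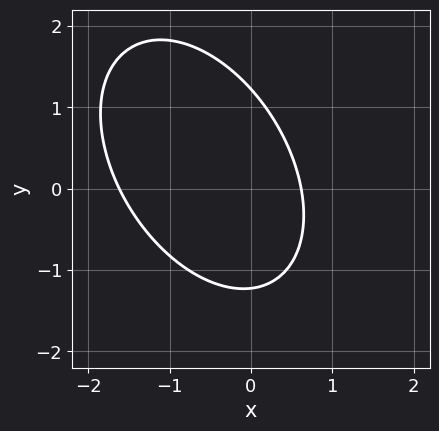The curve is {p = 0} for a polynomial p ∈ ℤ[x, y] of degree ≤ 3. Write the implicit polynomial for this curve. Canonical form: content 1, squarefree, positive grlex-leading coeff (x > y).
3*x^2 + 2*x*y + 2*y^2 + 3*x - 3

1. deg p = 2. No degree-1 curve has this shape.
2. Solving for integer coefficients yields p as stated.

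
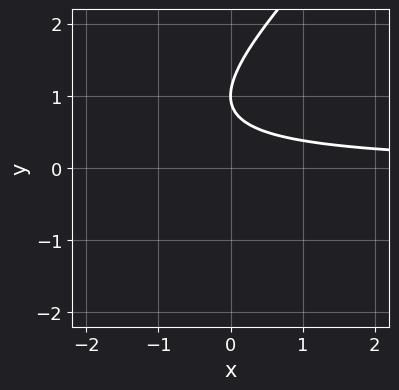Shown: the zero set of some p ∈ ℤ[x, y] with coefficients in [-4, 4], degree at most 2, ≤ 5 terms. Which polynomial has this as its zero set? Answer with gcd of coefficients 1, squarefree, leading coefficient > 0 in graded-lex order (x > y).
x*y - y^2 + 2*y - 1

deg p = 2.
Against the integer gridlines: it misses every integer gridline on the x-axis; it crosses the y-axis at the gridline y = 1.
Matching integer coefficients to the picture gives p.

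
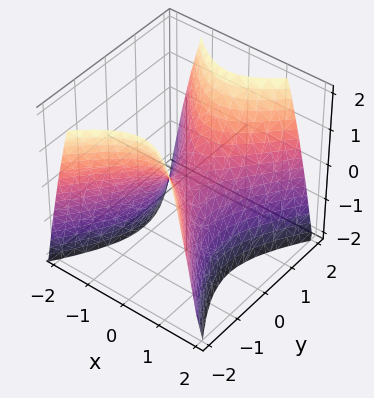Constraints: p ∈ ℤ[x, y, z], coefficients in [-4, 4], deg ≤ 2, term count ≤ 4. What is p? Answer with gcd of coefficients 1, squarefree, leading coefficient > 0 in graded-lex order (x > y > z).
1. Degree: a saddle surface; a quadric, so deg p = 2.
2. Symmetries: the y ↦ −y reflection is a symmetry, so y appears only in even powers; it's symmetric under x → −x, forcing even powers of x.
3. Checking where it meets the axes: it crosses the x-axis at the gridline x = 0; it crosses the y-axis at the gridline y = 0; it crosses the z-axis at the gridline z = 0.
4. Solving for integer coefficients yields p as stated.

3*x^2 - 2*y^2 + 2*z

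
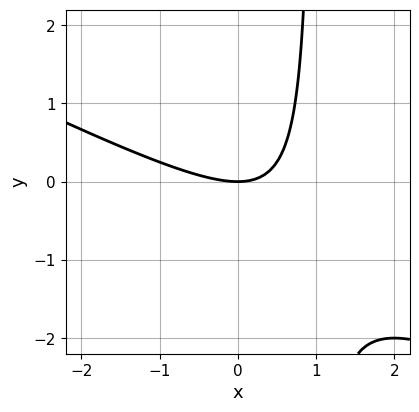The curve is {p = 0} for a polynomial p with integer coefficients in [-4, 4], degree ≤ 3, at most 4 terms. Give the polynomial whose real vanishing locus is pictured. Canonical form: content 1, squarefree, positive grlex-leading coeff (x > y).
(a) The degree is 2 — no degree-1 curve has this shape.
(b) Reading off the gridlines: it crosses the x-axis at the gridline x = 0; it meets the y-axis at y = 0 (among the integer gridlines).
(c) Putting this together gives p.

x^2 + 2*x*y - 2*y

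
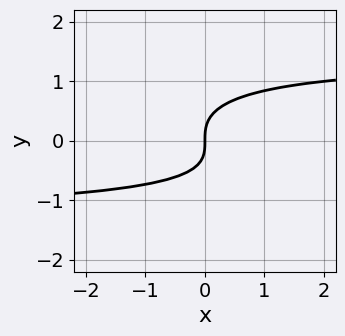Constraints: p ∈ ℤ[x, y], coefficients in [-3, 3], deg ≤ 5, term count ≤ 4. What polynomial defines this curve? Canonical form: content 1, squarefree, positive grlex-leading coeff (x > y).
1. Degree: no degree-3 curve has this shape, so deg p = 4.
2. From the axis intercepts and sections: one y-axis crossing is at y = 0; it meets the x-axis at x = 0 (among the integer gridlines).
3. Putting this together gives p.

y^4 - x*y^2 - 3*y^3 + 2*x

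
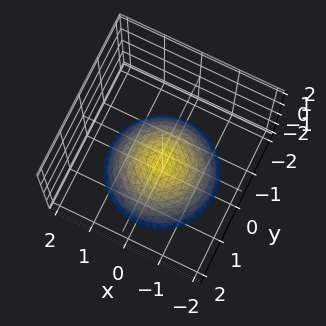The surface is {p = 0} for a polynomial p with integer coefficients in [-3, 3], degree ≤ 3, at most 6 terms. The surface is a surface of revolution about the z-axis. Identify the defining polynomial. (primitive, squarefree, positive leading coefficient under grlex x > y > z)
x^2 + y^2 + 2*z + 2

1. The degree is 2 — no degree-1 surface has this shape.
2. Symmetry: the z-axis is an axis of rotation, so x and y enter only as x² + y².
3. Checking where it meets the axes: one z-axis crossing is at z = -1; a circular section at z = -2 has radius between 1 and 2; it misses every integer gridline on the y-axis.
4. Solving for integer coefficients yields p as stated.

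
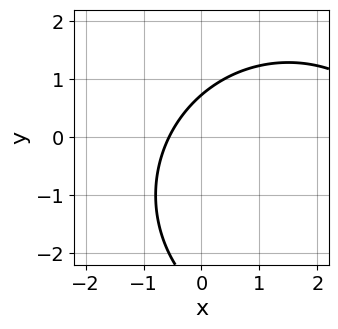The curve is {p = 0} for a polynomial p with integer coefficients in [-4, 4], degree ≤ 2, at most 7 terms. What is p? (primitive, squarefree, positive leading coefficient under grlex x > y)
x^2 + y^2 - 3*x + 2*y - 2

(a) Degree: the shape is more complex than any degree-1 curve, so deg p = 2.
(b) The integer polynomial consistent with all of this is the stated p.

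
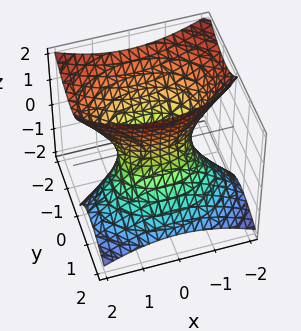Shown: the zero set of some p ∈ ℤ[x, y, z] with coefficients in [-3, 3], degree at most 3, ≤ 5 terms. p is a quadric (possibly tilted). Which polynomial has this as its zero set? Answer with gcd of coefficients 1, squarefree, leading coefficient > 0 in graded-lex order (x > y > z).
(a) Degree: a generic line meets the surface in up to 2 points, so deg p = 2.
(b) Against the integer gridlines: it misses every integer gridline on the z-axis; among the integer gridlines, it crosses the x-axis at x ∈ {-1, 1}.
(c) Putting this together gives p.

x^2 + 2*y^2 + 2*y*z - z^2 - 1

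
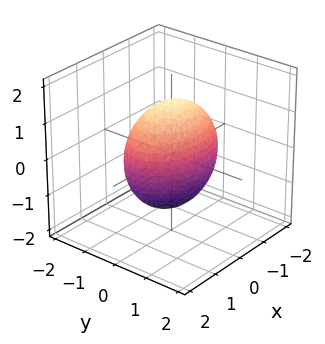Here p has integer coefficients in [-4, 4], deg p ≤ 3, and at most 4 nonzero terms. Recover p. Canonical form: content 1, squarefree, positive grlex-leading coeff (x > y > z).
x^2 + 2*y^2 + z^2 - 2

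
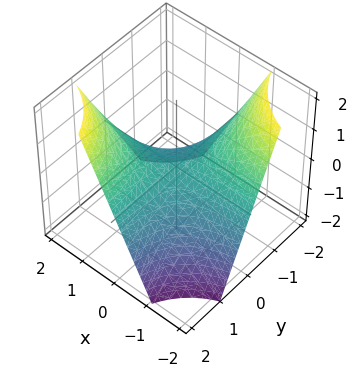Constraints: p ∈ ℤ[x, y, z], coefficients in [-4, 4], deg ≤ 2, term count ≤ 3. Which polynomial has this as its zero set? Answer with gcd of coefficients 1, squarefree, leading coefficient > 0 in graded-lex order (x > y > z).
1. deg p = 2.
2. Observable constraints: the visible x-axis segment lies entirely on the surface; the visible y-axis segment lies entirely on the surface; it meets the z-axis at z = 0 (among the integer gridlines).
3. Solving for integer coefficients yields p as stated.

x*y - z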